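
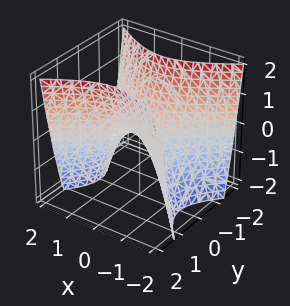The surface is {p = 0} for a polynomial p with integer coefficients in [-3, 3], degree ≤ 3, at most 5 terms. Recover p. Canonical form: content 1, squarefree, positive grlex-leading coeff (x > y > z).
2*x^2 - 3*y^2 + 2*z

(a) deg p = 2. A hyperbolic paraboloid; a quadric.
(b) Symmetries: it's symmetric under x → −x, forcing even powers of x; the y ↦ −y reflection is a symmetry, so y appears only in even powers.
(c) Checking where it meets the axes: one y-axis crossing is at y = 0; one x-axis crossing is at x = 0; it crosses the z-axis at the gridline z = 0.
(d) Putting this together gives p.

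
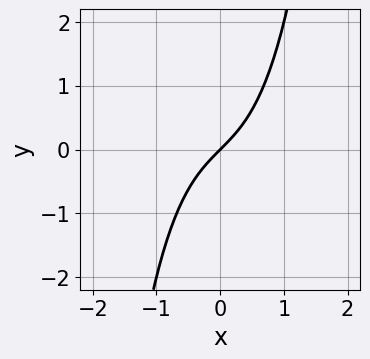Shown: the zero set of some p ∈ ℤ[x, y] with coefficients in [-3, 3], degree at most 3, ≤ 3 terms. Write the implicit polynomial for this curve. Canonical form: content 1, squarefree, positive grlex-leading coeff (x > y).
x^3 + x - y

First, degree: the shape is more complex than any degree-2 curve, so deg p = 3.
Then, reading off the gridlines: one y-axis crossing is at y = 0; it meets the x-axis at x = 0 (among the integer gridlines).
Finally, fitting integer coefficients to these (and the overall shape) gives p.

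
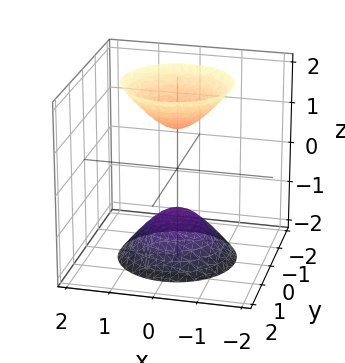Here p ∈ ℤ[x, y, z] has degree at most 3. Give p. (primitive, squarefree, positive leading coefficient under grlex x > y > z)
(a) I count 2 distinct pieces. Treating them together as one polynomial.
(b) Degree: two separate bowl-shaped sheets opening away from each other; a quadric, so deg p = 2.
(c) By symmetry, every cross-section ⟂ z is a circle, so x, y appear only via x² + y²; the z ↦ −z reflection is a symmetry, so z appears only in even powers.
(d) From the axis intercepts and sections: a circular section at z = -2 has radius between 1 and 2; the surface avoids every integer y-axis point in the box; no x-intercept at any integer in the box; among the integer gridlines, it crosses the z-axis at z ∈ {-1, 1}.
(e) Putting this together gives p.

2*x^2 + 2*y^2 - z^2 + 1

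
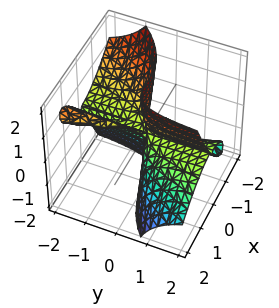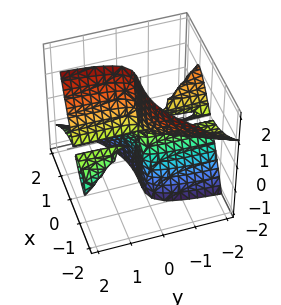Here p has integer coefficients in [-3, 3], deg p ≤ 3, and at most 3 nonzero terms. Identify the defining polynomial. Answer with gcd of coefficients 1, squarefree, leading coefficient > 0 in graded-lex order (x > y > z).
1. I count 2 distinct pieces. Treating them together as one polynomial.
2. The degree is 3 — a generic line meets the surface in up to 3 points.
3. Reading off the gridlines: every point of the y-axis in the box is on the surface; the visible z-axis segment lies entirely on the surface; it crosses the x-axis at the gridline x = 0.
4. Matching integer coefficients to the picture gives p.

2*x^3 + 3*x*y*z - 2*y*z^2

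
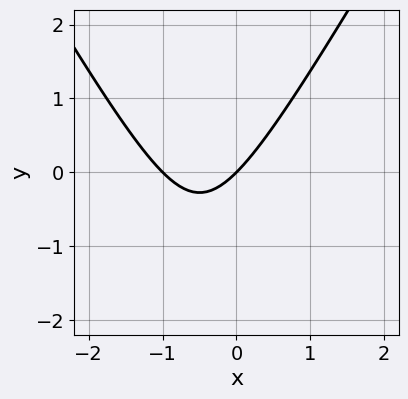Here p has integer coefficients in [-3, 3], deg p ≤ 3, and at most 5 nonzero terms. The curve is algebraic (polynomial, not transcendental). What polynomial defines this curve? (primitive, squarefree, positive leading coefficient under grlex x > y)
3*x^2 - y^2 + 3*x - 3*y

1. The degree is 2 — no degree-1 curve has this shape.
2. Against the integer gridlines: one y-axis crossing is at y = 0; the x-axis gridline crossings are at x ∈ {-1, 0}.
3. Assembling these constraints gives the stated polynomial.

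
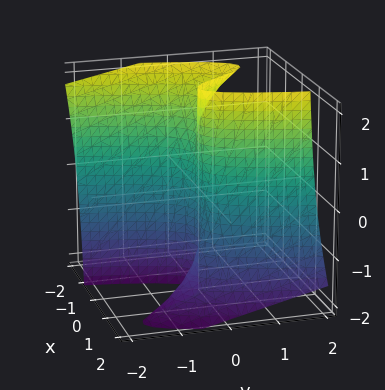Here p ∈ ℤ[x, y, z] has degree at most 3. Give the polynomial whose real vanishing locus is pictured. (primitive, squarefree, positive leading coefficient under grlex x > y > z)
x^3 + x^2*z - y

(a) The degree is 3 — no degree-2 surface has this shape.
(b) Observable constraints: it crosses the y-axis at the gridline y = 0; every point of the z-axis in the box is on the surface.
(c) Putting this together gives p.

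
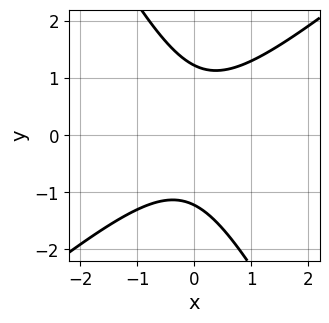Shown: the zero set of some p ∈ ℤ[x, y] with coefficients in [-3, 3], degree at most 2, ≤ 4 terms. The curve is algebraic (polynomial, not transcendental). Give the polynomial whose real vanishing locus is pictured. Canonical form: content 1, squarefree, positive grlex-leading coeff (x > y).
First, degree: no degree-1 curve has this shape, so deg p = 2.
Then, checking where it meets the axes: no x-intercept at any integer in the box.
Finally, matching integer coefficients to the picture gives p.

3*x^2 - 2*x*y - 2*y^2 + 3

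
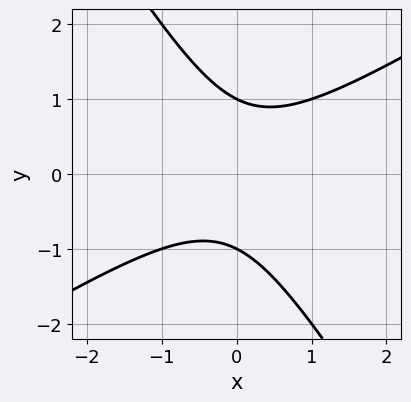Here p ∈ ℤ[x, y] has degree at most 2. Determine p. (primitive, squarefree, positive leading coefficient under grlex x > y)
First, deg p = 2.
Next, reading off the gridlines: it misses every integer gridline on the x-axis; the y-axis gridline crossings are at y ∈ {-1, 1}.
Finally, matching integer coefficients to the picture gives p.

x^2 - x*y - y^2 + 1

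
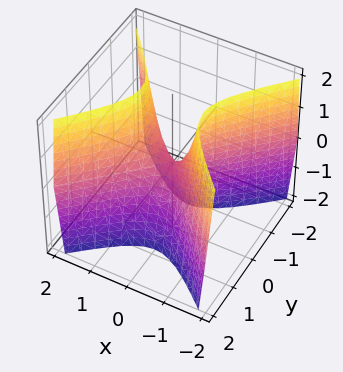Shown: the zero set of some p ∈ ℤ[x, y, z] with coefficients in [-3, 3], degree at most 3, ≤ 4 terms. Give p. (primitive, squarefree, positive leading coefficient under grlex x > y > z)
1. Degree: a saddle surface; a quadric, so deg p = 2.
2. Symmetries: the x ↦ −x reflection is a symmetry, so x appears only in even powers; it's symmetric under y → −y, forcing even powers of y.
3. From the axis intercepts and sections: it crosses the y-axis at the gridline y = 0; it crosses the x-axis at the gridline x = 0; it meets the z-axis at z = 0 (among the integer gridlines).
4. Matching integer coefficients to the picture gives p.

3*x^2 - 3*y^2 - z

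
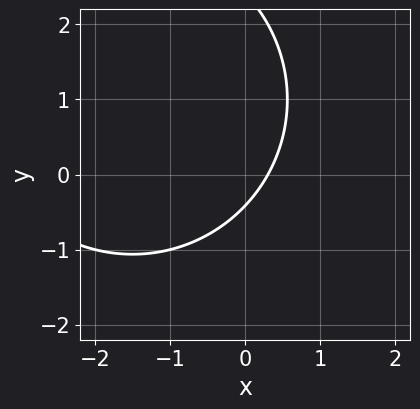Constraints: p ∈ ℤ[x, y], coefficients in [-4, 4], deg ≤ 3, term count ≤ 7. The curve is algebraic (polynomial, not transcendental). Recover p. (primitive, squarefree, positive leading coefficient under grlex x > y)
x^2 + y^2 + 3*x - 2*y - 1

1. deg p = 2.
2. Solving for integer coefficients yields p as stated.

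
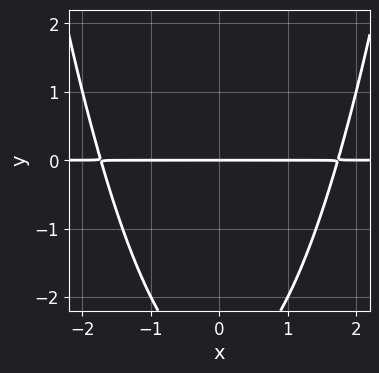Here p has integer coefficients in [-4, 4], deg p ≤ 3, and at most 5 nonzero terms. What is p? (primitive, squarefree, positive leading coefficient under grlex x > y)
x^2*y - y^2 - 3*y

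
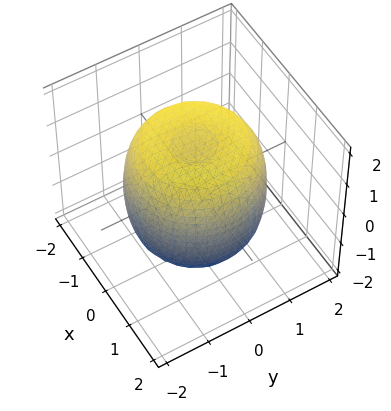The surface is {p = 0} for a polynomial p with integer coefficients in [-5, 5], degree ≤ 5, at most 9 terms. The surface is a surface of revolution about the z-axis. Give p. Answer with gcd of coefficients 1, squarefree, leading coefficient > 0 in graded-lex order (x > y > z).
1. deg p = 4.
2. Symmetries: rotational symmetry about the z-axis ⇒ p depends on x, y only through x² + y².
3. From the visible intercepts: a circular section at z = 0 has radius between 1 and 2.
4. Fitting integer coefficients to these (and the overall shape) gives p.

2*x^4 + 4*x^2*y^2 + 2*y^4 - 3*x^2 - 3*y^2 + 2*z^2 - 3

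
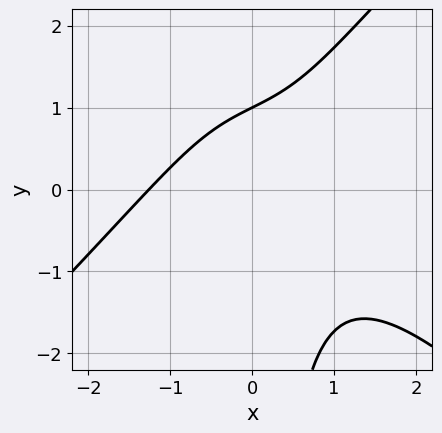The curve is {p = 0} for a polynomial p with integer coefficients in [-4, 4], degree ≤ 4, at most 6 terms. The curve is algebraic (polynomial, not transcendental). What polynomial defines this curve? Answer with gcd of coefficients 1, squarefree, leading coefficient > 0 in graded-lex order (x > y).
deg p = 3.
From the axis intercepts and sections: it meets the y-axis at y = 1 (among the integer gridlines).
Assembling these constraints gives the stated polynomial.

x^3 - x*y^2 + 2*x*y - 2*y + 2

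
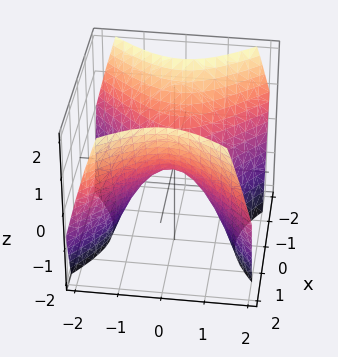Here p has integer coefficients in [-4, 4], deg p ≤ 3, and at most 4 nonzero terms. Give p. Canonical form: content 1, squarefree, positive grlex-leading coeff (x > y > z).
x^2 - y^2 - z

First, deg p = 2. A hyperbolic paraboloid; a quadric.
Then, symmetries: it's symmetric under x → −x, forcing even powers of x; mirror symmetry y ↦ −y ⇒ only even powers of y.
Then, from the axis intercepts and sections: it crosses the z-axis at the gridline z = 0; it meets the y-axis at y = 0 (among the integer gridlines); one x-axis crossing is at x = 0.
Finally, assembling these constraints gives the stated polynomial.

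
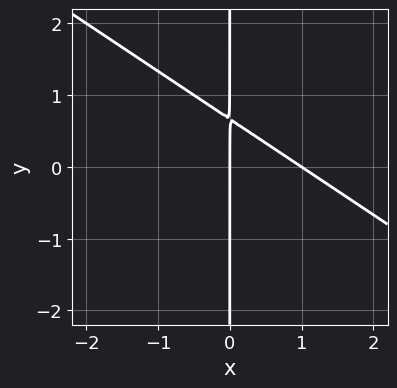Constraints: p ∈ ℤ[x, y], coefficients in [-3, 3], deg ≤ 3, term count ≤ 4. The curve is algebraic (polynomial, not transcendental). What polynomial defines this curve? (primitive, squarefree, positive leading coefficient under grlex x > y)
2*x^2 + 3*x*y - 2*x

First, deg p = 2. No degree-1 curve has this shape.
Then, reading off the gridlines: every point of the y-axis in the box is on the curve; the x-axis gridline crossings are at x ∈ {0, 1}.
Finally, together with the visible shape, these determine p as stated.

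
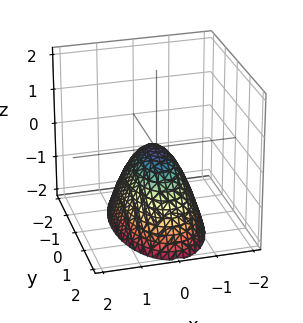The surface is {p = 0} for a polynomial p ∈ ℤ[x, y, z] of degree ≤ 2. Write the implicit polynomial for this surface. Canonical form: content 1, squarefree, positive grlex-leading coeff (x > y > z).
3*x^2 + y^2 + 2*z

(a) The degree is 2 — a paraboloid; a quadric.
(b) Symmetries: mirror symmetry x ↦ −x ⇒ only even powers of x; it's symmetric under y → −y, forcing even powers of y.
(c) Observable constraints: it crosses the y-axis at the gridline y = 0; it meets the z-axis at z = 0 (among the integer gridlines).
(d) Solving for integer coefficients yields p as stated.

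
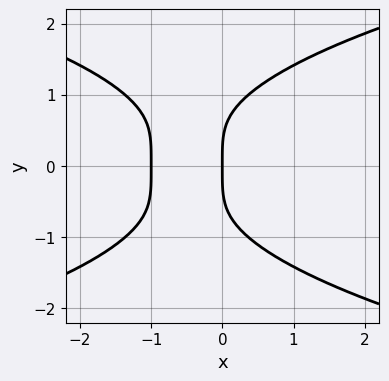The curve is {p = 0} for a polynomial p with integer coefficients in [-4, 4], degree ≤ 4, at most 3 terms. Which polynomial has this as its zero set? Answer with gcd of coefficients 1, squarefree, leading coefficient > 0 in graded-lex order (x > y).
y^4 - 2*x^2 - 2*x

Degree: a generic line meets the curve in up to 4 points, so deg p = 4.
Symmetries: it's symmetric under y → −y, forcing even powers of y.
Observable constraints: it crosses the y-axis at the gridline y = 0; the x-axis gridline crossings are at x ∈ {-1, 0}.
The integer polynomial consistent with all of this is the stated p.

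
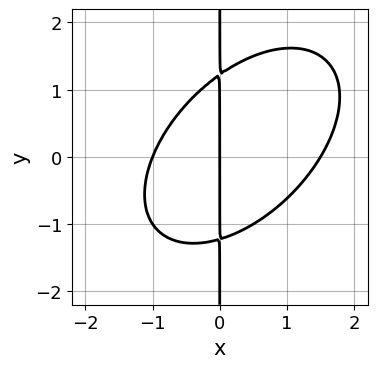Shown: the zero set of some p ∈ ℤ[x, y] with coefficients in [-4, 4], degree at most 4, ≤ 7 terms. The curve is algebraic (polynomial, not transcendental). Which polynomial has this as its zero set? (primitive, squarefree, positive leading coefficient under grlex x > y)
2*x^3 - 2*x^2*y + 2*x*y^2 - x^2 - 3*x

First, degree: a generic line meets the curve in up to 3 points, so deg p = 3.
Next, from the axis intercepts and sections: the visible y-axis segment lies entirely on the curve; the x-axis gridline crossings are at x ∈ {-1, 0}.
Finally, putting this together gives p.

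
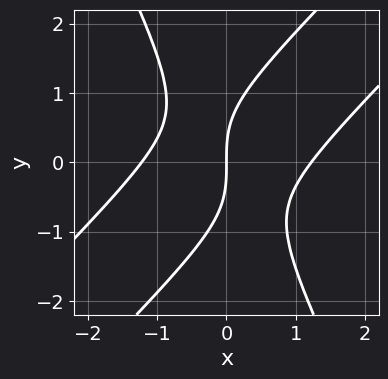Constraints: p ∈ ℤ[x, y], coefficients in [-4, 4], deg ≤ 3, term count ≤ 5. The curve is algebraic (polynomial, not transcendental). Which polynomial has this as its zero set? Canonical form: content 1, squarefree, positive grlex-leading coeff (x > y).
(a) Degree: the shape is more complex than any degree-2 curve, so deg p = 3.
(b) Reading off the gridlines: it meets the y-axis at y = 0 (among the integer gridlines); it crosses the x-axis at the gridline x = 0.
(c) Fitting integer coefficients to these (and the overall shape) gives p.

2*x^3 - 3*x^2*y + y^3 - 3*x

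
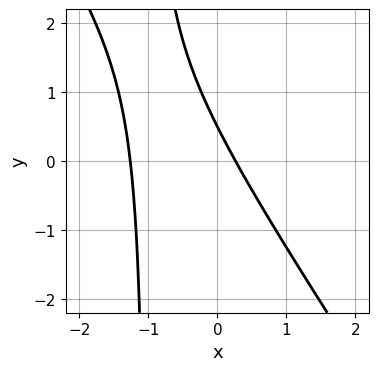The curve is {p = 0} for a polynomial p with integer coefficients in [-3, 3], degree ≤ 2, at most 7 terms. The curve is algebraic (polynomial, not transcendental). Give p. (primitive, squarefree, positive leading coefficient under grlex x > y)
3*x^2 + 2*x*y + 3*x + 2*y - 1

(a) deg p = 2.
(b) Matching integer coefficients to the picture gives p.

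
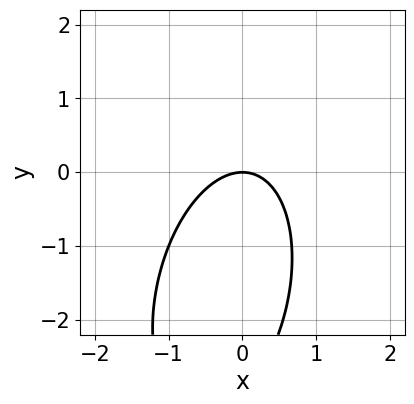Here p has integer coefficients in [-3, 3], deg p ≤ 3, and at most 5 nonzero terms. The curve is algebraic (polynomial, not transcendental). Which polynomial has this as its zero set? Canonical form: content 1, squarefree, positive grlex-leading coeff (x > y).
Degree: the shape is more complex than any degree-1 curve, so deg p = 2.
Reading off the gridlines: it crosses the y-axis at the gridline y = 0; it meets the x-axis at x = 0 (among the integer gridlines).
Fitting integer coefficients to these (and the overall shape) gives p.

3*x^2 - x*y + y^2 + 3*y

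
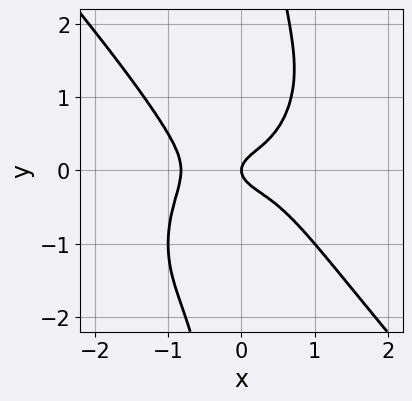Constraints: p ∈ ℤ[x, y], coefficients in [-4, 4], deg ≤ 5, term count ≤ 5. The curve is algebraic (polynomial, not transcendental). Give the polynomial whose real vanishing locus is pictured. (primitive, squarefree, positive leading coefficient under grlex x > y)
3*x^4 + 2*x*y^3 + x^3 - 3*y^2 + x

1. The degree is 4 — a generic line meets the curve in up to 4 points.
2. Checking where it meets the axes: it crosses the x-axis at the gridline x = 0; it meets the y-axis at y = 0 (among the integer gridlines).
3. Assembling these constraints gives the stated polynomial.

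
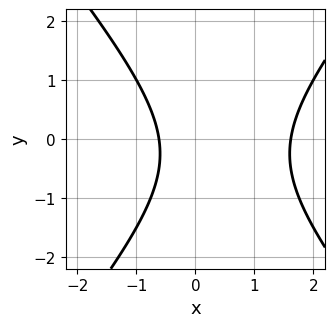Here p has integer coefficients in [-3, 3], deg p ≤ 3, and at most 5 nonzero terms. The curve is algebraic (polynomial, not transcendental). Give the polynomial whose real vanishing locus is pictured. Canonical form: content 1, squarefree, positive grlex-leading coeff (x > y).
First, deg p = 2.
Then, from the visible intercepts: no y-intercept at any integer in the box.
Finally, the integer polynomial consistent with all of this is the stated p.

3*x^2 - 2*y^2 - 3*x - y - 3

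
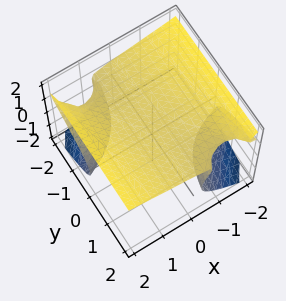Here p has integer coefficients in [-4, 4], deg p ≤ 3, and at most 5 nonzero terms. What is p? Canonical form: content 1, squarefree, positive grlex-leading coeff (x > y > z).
x^2*z - 2*x*y*z - 3*z^3 + 3*x*y + 3

1. deg p = 3. No degree-2 surface has this shape.
2. Checking where it meets the axes: no y-intercept at any integer in the box; one z-axis crossing is at z = 1.
3. Putting this together gives p.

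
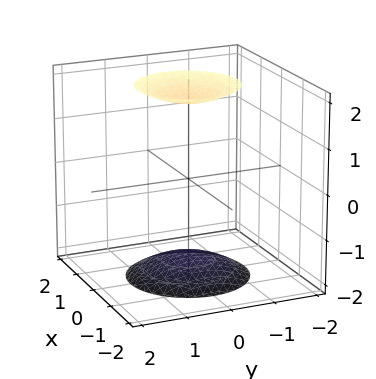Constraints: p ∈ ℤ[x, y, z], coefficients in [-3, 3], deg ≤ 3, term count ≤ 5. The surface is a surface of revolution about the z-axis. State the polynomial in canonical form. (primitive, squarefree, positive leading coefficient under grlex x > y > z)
x^2 + y^2 - z^2 + 3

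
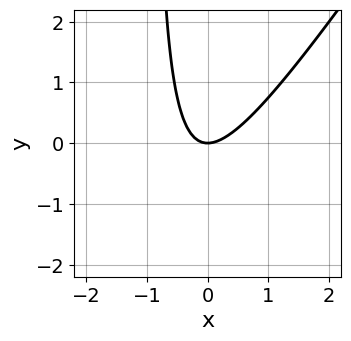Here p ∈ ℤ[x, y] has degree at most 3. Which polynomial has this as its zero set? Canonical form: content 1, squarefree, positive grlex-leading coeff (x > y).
3*x^2 - 2*x*y - 2*y

deg p = 2. A generic line meets the curve in up to 2 points.
From the visible intercepts: one y-axis crossing is at y = 0; it meets the x-axis at x = 0 (among the integer gridlines).
These observations pin down the coefficients.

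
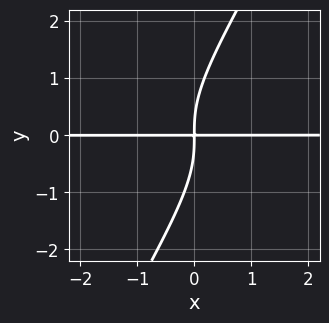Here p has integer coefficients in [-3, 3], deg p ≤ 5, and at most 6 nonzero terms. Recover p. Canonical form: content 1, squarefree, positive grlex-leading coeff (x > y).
2*x^2*y^2 - 3*x*y^3 + y^4 - 3*x*y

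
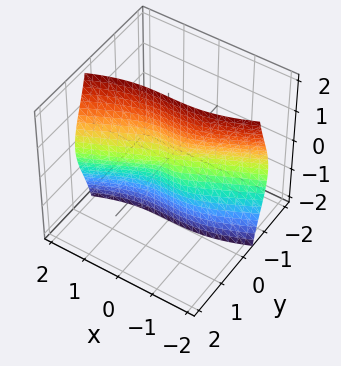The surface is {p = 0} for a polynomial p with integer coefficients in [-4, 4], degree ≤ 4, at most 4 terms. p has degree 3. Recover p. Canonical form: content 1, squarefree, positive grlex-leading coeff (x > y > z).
x^3 - 2*x^2*y - y^3 - 3*y*z^2

(a) deg p = 3.
(b) Observable constraints: every point of the z-axis in the box is on the surface; it crosses the x-axis at the gridline x = 0; it crosses the y-axis at the gridline y = 0.
(c) These observations pin down the coefficients.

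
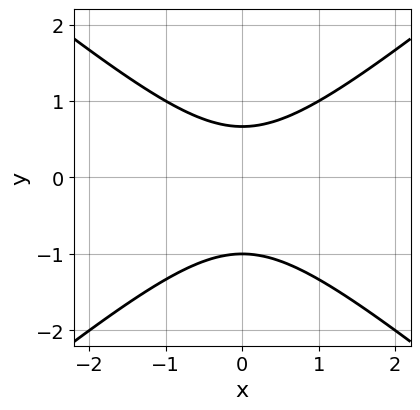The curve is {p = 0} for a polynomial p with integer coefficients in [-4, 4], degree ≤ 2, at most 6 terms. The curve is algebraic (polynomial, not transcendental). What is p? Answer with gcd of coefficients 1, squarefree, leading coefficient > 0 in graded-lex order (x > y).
First, the degree is 2 — the shape is more complex than any degree-1 curve.
Next, symmetries: the x ↦ −x reflection is a symmetry, so x appears only in even powers.
Then, from the visible intercepts: it crosses the y-axis at the gridline y = -1; it misses every integer gridline on the x-axis.
Finally, these observations pin down the coefficients.

2*x^2 - 3*y^2 - y + 2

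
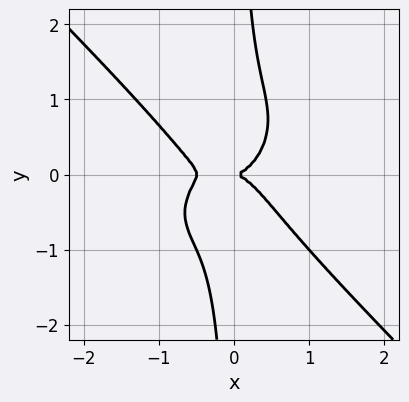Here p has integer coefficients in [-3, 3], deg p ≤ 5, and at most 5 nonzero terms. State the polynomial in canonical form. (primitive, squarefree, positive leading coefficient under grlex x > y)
First, the degree is 4 — a generic line meets the curve in up to 4 points.
Next, from the axis intercepts and sections: it meets the y-axis at y = 0 (among the integer gridlines); it meets the x-axis at x = 0 (among the integer gridlines).
Finally, solving for integer coefficients yields p as stated.

2*x^4 + 2*x*y^3 + x^3 - y^2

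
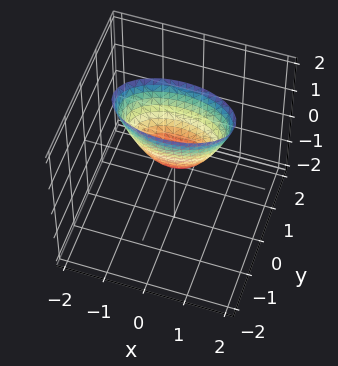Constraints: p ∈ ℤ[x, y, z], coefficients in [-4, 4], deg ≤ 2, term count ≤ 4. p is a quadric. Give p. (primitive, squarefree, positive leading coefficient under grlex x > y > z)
1. Degree: a single bowl opening along one axis; a quadric, so deg p = 2.
2. Symmetries: the y ↦ −y reflection is a symmetry, so y appears only in even powers; mirror symmetry x ↦ −x ⇒ only even powers of x.
3. Observable constraints: one z-axis crossing is at z = 0; it meets the x-axis at x = 0 (among the integer gridlines).
4. Fitting integer coefficients to these (and the overall shape) gives p.

x^2 + 3*y^2 - z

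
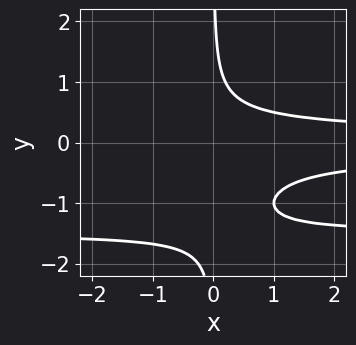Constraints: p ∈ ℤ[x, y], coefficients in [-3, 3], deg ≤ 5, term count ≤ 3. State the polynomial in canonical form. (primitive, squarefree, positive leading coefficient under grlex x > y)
2*x*y^3 + 3*x*y^2 - 1

Degree: the shape is more complex than any degree-3 curve, so deg p = 4.
From the axis intercepts and sections: the curve avoids every integer x-axis point in the box; no y-intercept at any integer in the box.
Together with the visible shape, these determine p as stated.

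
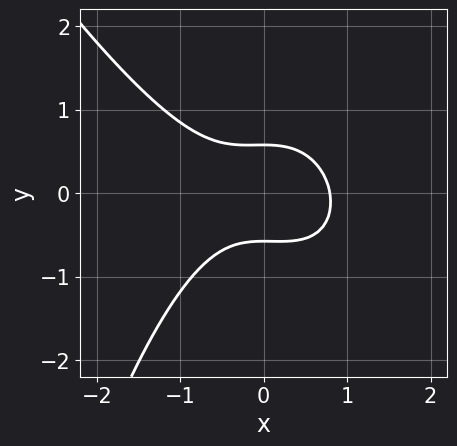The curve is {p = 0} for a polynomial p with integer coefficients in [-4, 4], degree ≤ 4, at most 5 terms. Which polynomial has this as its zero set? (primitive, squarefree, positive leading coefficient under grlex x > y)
2*x^3 + x^2*y + 3*y^2 - 1

First, the degree is 3 — no degree-2 curve has this shape.
Finally, solving for integer coefficients yields p as stated.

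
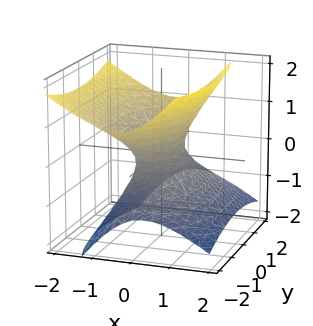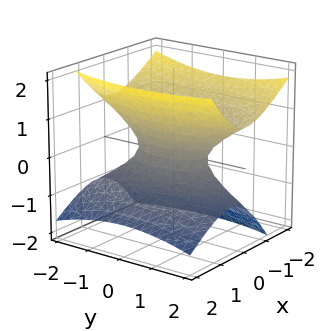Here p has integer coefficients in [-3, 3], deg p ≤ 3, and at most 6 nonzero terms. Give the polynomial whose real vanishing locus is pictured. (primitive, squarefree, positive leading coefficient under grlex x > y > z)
3*x^2 + 2*x*z + y^2 - 3*z^2 - 1

The degree is 2 — the shape is more complex than any degree-1 surface.
Checking where it meets the axes: among the integer gridlines, it crosses the y-axis at y ∈ {-1, 1}; no z-intercept at any integer in the box.
Matching integer coefficients to the picture gives p.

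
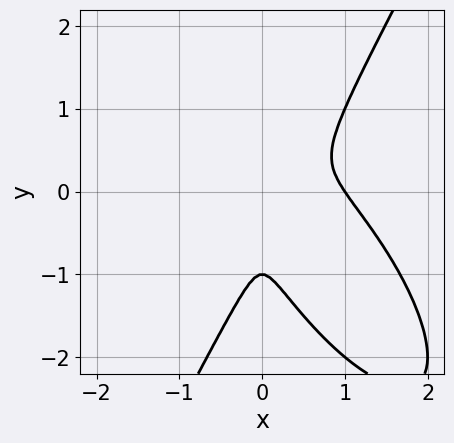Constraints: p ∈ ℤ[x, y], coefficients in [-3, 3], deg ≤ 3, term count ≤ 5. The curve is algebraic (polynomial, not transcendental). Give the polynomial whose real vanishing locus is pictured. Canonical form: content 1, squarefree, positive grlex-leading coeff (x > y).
deg p = 3. No degree-2 curve has this shape.
Observable constraints: it meets the x-axis at x = 1 (among the integer gridlines); it meets the y-axis at y = -1 (among the integer gridlines).
The integer polynomial consistent with all of this is the stated p.

3*x^3 + 2*x^2*y - y^3 - 3*x^2 - y^2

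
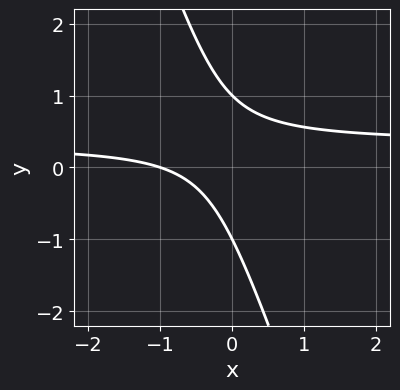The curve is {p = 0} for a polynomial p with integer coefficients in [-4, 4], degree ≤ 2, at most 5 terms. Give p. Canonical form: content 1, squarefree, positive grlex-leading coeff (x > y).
3*x*y + y^2 - x - 1

First, degree: no degree-1 curve has this shape, so deg p = 2.
Next, against the integer gridlines: it crosses the x-axis at the gridline x = -1; among the integer gridlines, it crosses the y-axis at y ∈ {-1, 1}.
Finally, matching integer coefficients to the picture gives p.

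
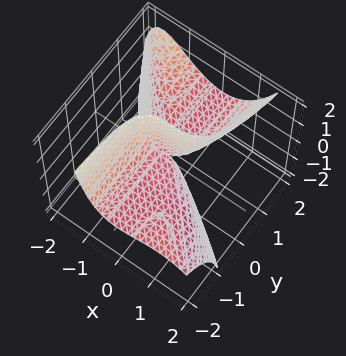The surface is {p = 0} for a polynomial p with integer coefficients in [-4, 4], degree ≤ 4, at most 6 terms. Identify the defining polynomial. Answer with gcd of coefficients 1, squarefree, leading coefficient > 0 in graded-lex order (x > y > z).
2*x^3 + 2*x^2*y - x*y*z - 3*y*z + y

1. deg p = 3.
2. Observable constraints: the visible z-axis segment lies entirely on the surface; it meets the y-axis at y = 0 (among the integer gridlines); one x-axis crossing is at x = 0.
3. Solving for integer coefficients yields p as stated.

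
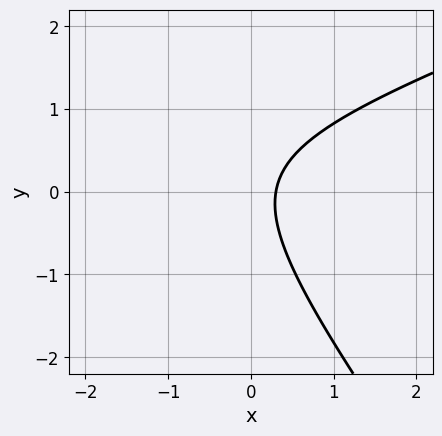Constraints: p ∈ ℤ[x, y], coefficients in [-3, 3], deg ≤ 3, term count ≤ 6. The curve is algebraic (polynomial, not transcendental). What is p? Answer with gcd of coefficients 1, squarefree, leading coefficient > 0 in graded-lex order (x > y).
x^2 - 2*x*y - 2*y^2 + 3*x - 1

Degree: a generic line meets the curve in up to 2 points, so deg p = 2.
Observable constraints: it misses every integer gridline on the y-axis.
Solving for integer coefficients yields p as stated.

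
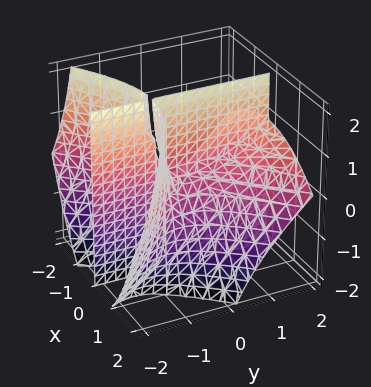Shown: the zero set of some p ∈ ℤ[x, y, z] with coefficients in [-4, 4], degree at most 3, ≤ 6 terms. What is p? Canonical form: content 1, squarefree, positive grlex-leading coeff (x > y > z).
2*x^3 - 2*x*y^2 + 3*x*y*z + 3*x*z

The picture has 2 separate pieces.
Degree: no degree-2 surface has this shape, so deg p = 3.
Reading off the gridlines: the visible y-axis segment lies entirely on the surface; it crosses the x-axis at the gridline x = 0.
Matching integer coefficients to the picture gives p.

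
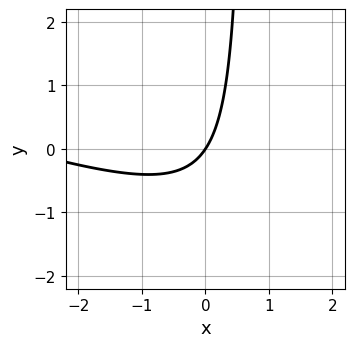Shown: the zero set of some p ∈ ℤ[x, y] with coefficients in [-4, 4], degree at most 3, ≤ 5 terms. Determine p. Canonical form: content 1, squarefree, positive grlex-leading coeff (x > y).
(a) deg p = 2.
(b) From the axis intercepts and sections: one y-axis crossing is at y = 0; it meets the x-axis at x = 0 (among the integer gridlines).
(c) These observations pin down the coefficients.

x^2 + 3*x*y + 3*x - 2*y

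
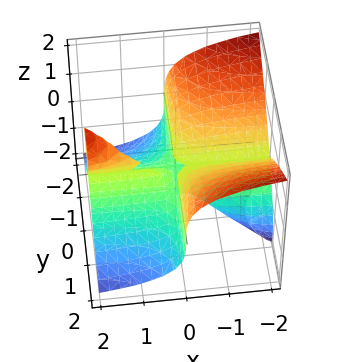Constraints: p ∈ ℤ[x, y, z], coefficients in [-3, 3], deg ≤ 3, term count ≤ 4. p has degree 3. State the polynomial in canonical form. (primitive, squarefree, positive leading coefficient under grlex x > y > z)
I count 2 distinct pieces. They look like related sheets of one shape, so recover p as a whole.
The degree is 3 — a generic line meets the surface in up to 3 points.
From the visible intercepts: every point of the x-axis in the box is on the surface; the visible y-axis segment lies entirely on the surface.
Together with the visible shape, these determine p as stated.

3*x*y^2 - 2*x*z^2 + 2*z^3 + z^2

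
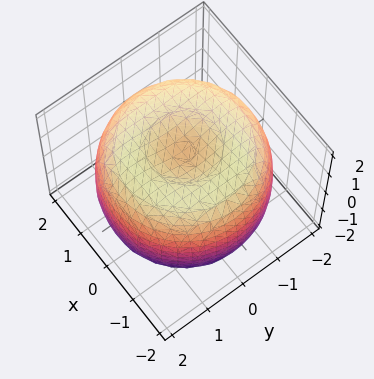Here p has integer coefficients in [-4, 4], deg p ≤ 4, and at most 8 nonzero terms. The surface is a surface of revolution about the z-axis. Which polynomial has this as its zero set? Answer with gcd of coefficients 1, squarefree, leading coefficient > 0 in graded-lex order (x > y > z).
x^4 + 2*x^2*y^2 + y^4 - 3*x^2 - 3*y^2 + 2*z^2 - 3

First, degree: no degree-3 surface has this shape, so deg p = 4.
Next, symmetries: the z-axis is an axis of rotation, so x and y enter only as x² + y².
Next, from the axis intercepts and sections: a circular section at z = -1 has radius between 1 and 2.
Finally, putting this together gives p.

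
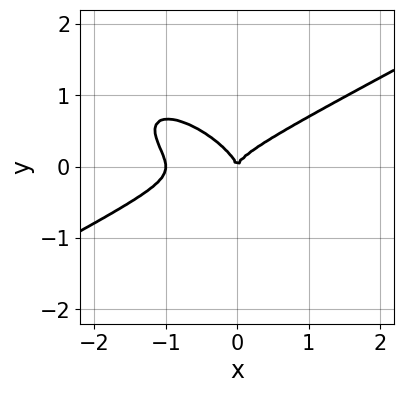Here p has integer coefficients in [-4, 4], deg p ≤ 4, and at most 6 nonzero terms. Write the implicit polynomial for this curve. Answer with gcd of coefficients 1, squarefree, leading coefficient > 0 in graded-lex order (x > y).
x^3 - 2*x*y^2 - 3*y^3 + x^2

(a) deg p = 3.
(b) Reading off the gridlines: among the integer gridlines, it crosses the x-axis at x ∈ {-1, 0}; one y-axis crossing is at y = 0.
(c) Together with the visible shape, these determine p as stated.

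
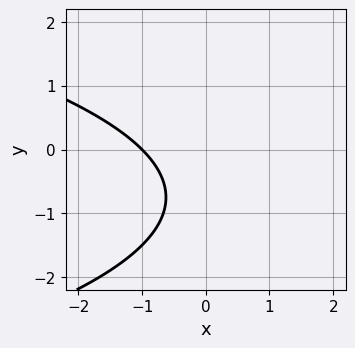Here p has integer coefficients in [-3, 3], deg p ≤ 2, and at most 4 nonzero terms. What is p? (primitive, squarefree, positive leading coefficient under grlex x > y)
2*y^2 + 3*x + 3*y + 3

The degree is 2 — a generic line meets the curve in up to 2 points.
From the visible intercepts: it meets the x-axis at x = -1 (among the integer gridlines); no y-intercept at any integer in the box.
Together with the visible shape, these determine p as stated.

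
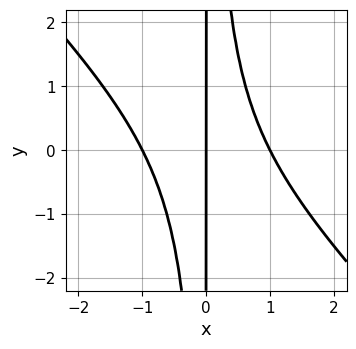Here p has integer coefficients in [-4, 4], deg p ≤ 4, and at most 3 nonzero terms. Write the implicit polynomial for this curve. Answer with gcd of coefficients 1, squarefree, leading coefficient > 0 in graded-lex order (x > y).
Degree: a generic line meets the curve in up to 3 points, so deg p = 3.
Against the integer gridlines: every point of the y-axis in the box is on the curve; among the integer gridlines, it crosses the x-axis at x ∈ {-1, 0, 1}.
Putting this together gives p.

x^3 + x^2*y - x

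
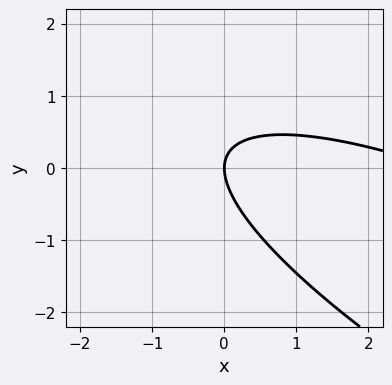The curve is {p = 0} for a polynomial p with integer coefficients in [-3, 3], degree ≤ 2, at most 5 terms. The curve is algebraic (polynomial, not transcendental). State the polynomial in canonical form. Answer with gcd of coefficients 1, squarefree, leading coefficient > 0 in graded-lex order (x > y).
x^2 + 3*x*y + 3*y^2 - 3*x

(a) The degree is 2 — no degree-1 curve has this shape.
(b) Reading off the gridlines: it crosses the x-axis at the gridline x = 0; it crosses the y-axis at the gridline y = 0.
(c) Assembling these constraints gives the stated polynomial.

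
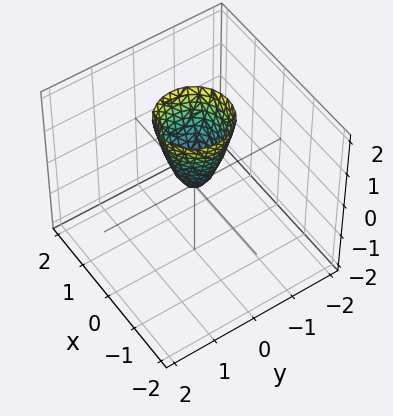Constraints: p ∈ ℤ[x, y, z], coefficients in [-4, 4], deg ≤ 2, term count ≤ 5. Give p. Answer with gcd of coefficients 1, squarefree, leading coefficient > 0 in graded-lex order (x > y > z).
3*x^2 + 3*y^2 - z

First, the degree is 2 — a single bowl opening along one axis; a quadric.
Next, symmetries: rotational symmetry about the z-axis ⇒ p depends on x, y only through x² + y².
Next, against the integer gridlines: a circular section at z = 1 has radius between 0 and 1; it crosses the y-axis at the gridline y = 0; one x-axis crossing is at x = 0; it crosses the z-axis at the gridline z = 0.
Finally, putting this together gives p.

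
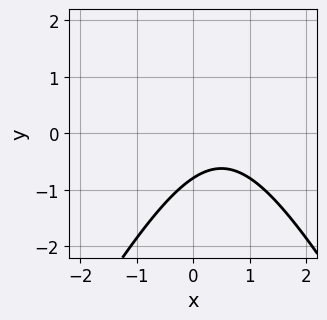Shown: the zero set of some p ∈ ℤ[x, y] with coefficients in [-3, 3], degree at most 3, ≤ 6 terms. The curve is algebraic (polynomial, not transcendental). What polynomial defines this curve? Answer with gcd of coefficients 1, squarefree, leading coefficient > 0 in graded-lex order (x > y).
First, degree: the shape is more complex than any degree-1 curve, so deg p = 2.
Then, checking where it meets the axes: the curve avoids every integer x-axis point in the box.
Finally, matching integer coefficients to the picture gives p.

3*x^2 - y^2 - 3*x + 3*y + 3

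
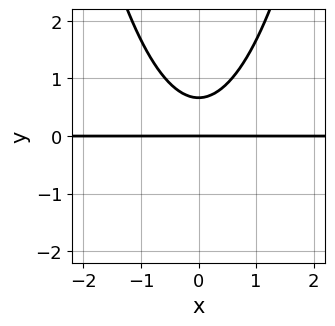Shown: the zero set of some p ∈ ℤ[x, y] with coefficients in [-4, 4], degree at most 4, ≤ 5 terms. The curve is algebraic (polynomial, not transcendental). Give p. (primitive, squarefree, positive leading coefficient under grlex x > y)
First, deg p = 3.
Next, symmetries: mirror symmetry x ↦ −x ⇒ only even powers of x.
Then, against the integer gridlines: it meets the y-axis at y = 0 (among the integer gridlines); every point of the x-axis in the box is on the curve.
Finally, assembling these constraints gives the stated polynomial.

3*x^2*y - 3*y^2 + 2*y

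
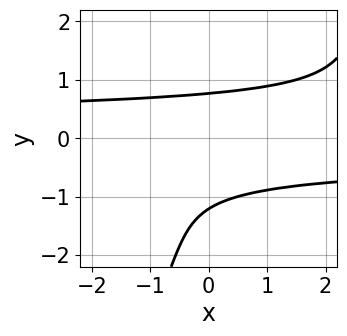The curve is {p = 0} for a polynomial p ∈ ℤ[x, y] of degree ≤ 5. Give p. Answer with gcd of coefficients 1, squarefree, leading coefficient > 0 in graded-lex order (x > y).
2*x*y^3 - y^4 - 2*y^3 - 3*y^2 + 3

The degree is 4 — no degree-3 curve has this shape.
Observable constraints: it misses every integer gridline on the x-axis.
Solving for integer coefficients yields p as stated.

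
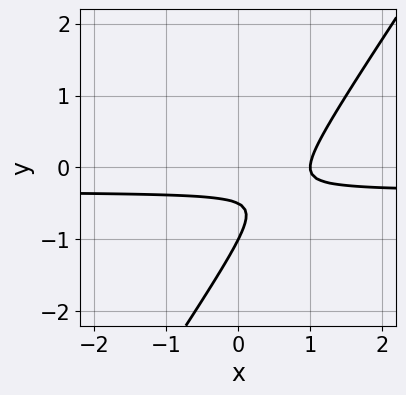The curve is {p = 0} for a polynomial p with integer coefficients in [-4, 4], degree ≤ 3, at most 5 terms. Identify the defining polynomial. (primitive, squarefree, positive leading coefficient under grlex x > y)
1. Degree: a generic line meets the curve in up to 2 points, so deg p = 2.
2. Reading off the gridlines: it crosses the x-axis at the gridline x = 1; it crosses the y-axis at the gridline y = -1.
3. Together with the visible shape, these determine p as stated.

3*x*y - 2*y^2 + x - 3*y - 1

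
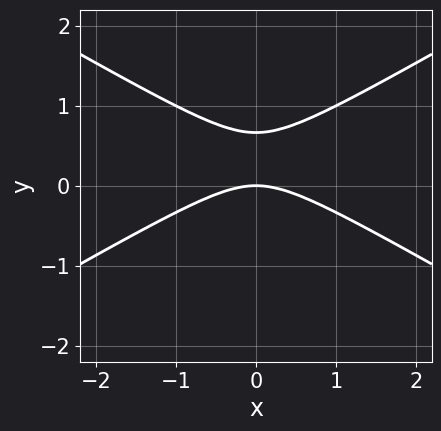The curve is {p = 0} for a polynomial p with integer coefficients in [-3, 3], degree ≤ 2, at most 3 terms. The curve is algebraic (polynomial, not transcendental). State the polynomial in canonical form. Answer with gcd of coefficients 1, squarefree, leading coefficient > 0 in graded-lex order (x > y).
x^2 - 3*y^2 + 2*y

First, deg p = 2.
Next, symmetries: the x ↦ −x reflection is a symmetry, so x appears only in even powers.
Then, reading off the gridlines: one y-axis crossing is at y = 0; it meets the x-axis at x = 0 (among the integer gridlines).
Finally, putting this together gives p.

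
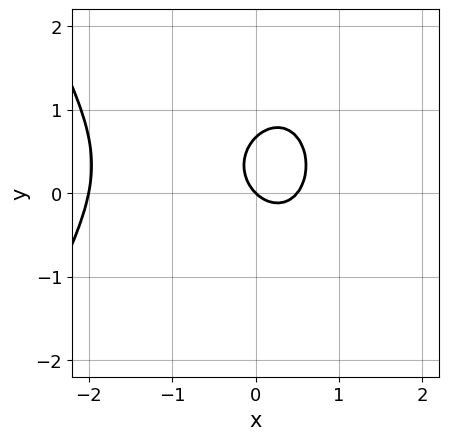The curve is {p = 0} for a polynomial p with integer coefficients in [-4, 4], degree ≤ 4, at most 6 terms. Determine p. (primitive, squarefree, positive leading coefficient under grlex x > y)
2*x^3 + 3*x^2 + 3*y^2 - 2*x - 2*y

1. Degree: no degree-2 curve has this shape, so deg p = 3.
2. Checking where it meets the axes: the x-axis gridline crossings are at x ∈ {-2, 0}; it meets the y-axis at y = 0 (among the integer gridlines).
3. Together with the visible shape, these determine p as stated.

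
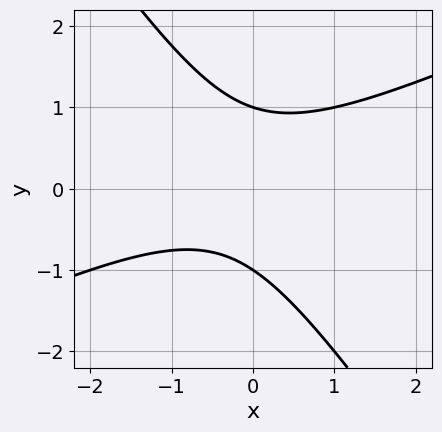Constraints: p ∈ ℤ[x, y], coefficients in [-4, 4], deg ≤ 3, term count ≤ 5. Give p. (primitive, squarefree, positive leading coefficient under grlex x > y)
Degree: no degree-1 curve has this shape, so deg p = 2.
Checking where it meets the axes: it misses every integer gridline on the x-axis; the y-axis gridline crossings are at y ∈ {-1, 1}.
The integer polynomial consistent with all of this is the stated p.

2*x^2 - 3*x*y - 3*y^2 + x + 3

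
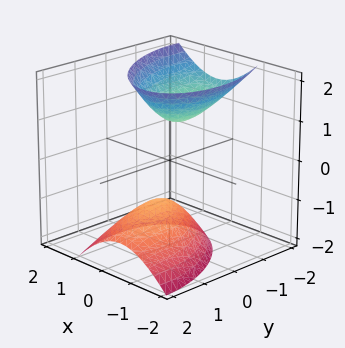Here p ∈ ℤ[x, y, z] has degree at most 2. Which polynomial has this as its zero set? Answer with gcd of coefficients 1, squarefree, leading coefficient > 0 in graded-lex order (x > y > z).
I count 2 distinct pieces.
deg p = 2.
From the visible intercepts: it misses every integer gridline on the y-axis; it misses every integer gridline on the x-axis; the z-axis gridline crossings are at z ∈ {-1, 1}.
Assembling these constraints gives the stated polynomial.

2*x^2 + x*y + y^2 + y*z - z^2 + 1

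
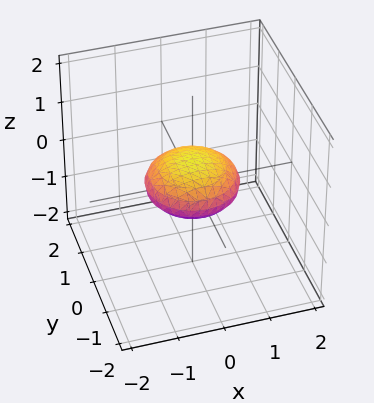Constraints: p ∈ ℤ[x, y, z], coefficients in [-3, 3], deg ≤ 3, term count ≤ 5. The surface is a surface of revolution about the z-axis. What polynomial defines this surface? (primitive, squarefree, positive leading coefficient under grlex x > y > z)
1. deg p = 2. A generic line meets the surface in up to 2 points.
2. Symmetries: the z-axis is an axis of rotation, so x and y enter only as x² + y².
3. Reading off the gridlines: the x-axis gridline crossings are at x ∈ {-1, 1}; among the integer gridlines, it crosses the y-axis at y ∈ {-1, 1}.
4. The integer polynomial consistent with all of this is the stated p.

x^2 + y^2 + 3*z^2 - 1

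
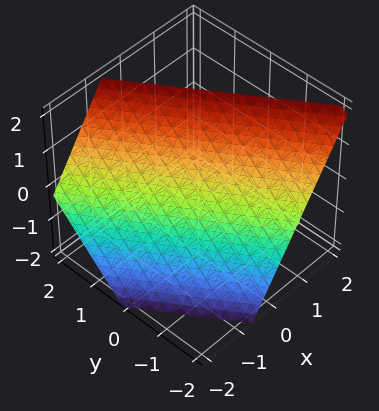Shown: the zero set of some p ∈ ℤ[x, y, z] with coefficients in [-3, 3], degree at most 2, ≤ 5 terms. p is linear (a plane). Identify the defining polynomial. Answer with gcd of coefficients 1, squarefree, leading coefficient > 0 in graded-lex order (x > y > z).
(a) deg p = 1. Every cross-section is a straight line — this is a plane.
(b) From the axis intercepts and sections: it crosses the y-axis at the gridline y = -1; it meets the z-axis at z = 1 (among the integer gridlines).
(c) The integer polynomial consistent with all of this is the stated p.

3*x + 2*y - 2*z + 2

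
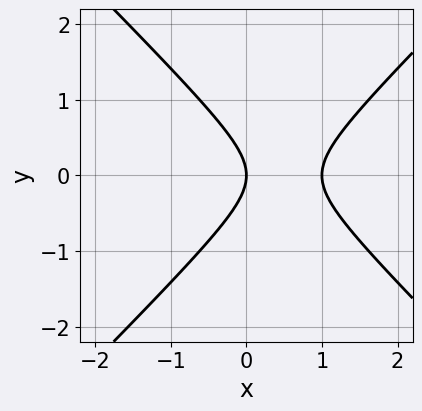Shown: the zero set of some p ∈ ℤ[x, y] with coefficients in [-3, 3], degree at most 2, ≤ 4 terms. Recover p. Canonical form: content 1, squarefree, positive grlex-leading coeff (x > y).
(a) The degree is 2 — a generic line meets the curve in up to 2 points.
(b) Symmetries: mirror symmetry y ↦ −y ⇒ only even powers of y.
(c) From the axis intercepts and sections: it crosses the y-axis at the gridline y = 0; among the integer gridlines, it crosses the x-axis at x ∈ {0, 1}.
(d) Solving for integer coefficients yields p as stated.

x^2 - y^2 - x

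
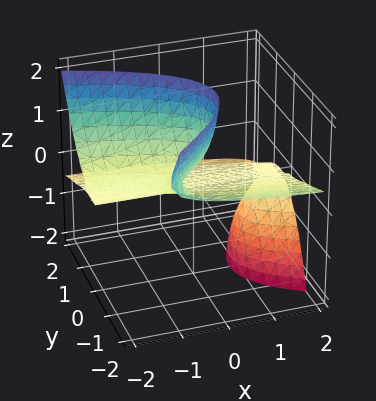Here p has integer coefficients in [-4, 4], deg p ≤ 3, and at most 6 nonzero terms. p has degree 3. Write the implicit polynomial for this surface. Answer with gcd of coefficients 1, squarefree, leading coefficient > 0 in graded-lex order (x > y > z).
3*x*z^2 + y^3 + 3*y^2*z - 2*z^2 + z

First, deg p = 3. No degree-2 surface has this shape.
Then, observable constraints: the visible x-axis segment lies entirely on the surface; it meets the y-axis at y = 0 (among the integer gridlines); it meets the z-axis at z = 0 (among the integer gridlines).
Finally, together with the visible shape, these determine p as stated.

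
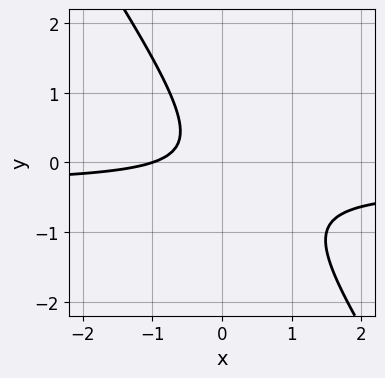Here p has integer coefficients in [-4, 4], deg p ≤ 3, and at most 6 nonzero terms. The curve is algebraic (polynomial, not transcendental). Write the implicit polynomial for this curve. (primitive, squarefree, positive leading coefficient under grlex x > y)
deg p = 2. No degree-1 curve has this shape.
Reading off the gridlines: it misses every integer gridline on the y-axis; one x-axis crossing is at x = -1.
Solving for integer coefficients yields p as stated.

3*x*y + 2*y^2 + x + 1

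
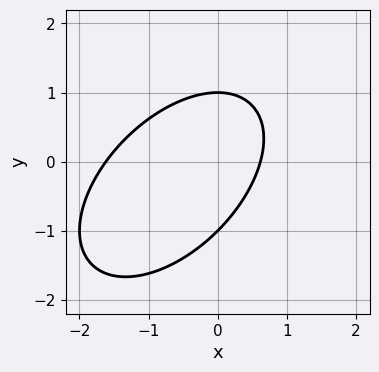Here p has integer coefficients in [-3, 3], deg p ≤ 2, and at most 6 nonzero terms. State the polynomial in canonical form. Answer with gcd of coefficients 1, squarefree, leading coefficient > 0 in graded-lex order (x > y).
(a) deg p = 2. No degree-1 curve has this shape.
(b) Observable constraints: the y-axis gridline crossings are at y ∈ {-1, 1}.
(c) Assembling these constraints gives the stated polynomial.

x^2 - x*y + y^2 + x - 1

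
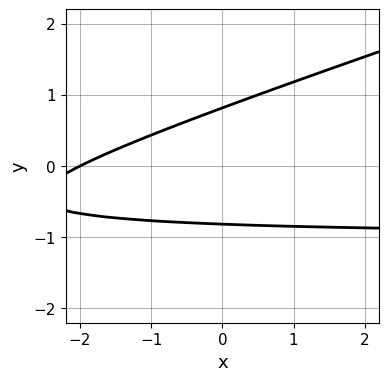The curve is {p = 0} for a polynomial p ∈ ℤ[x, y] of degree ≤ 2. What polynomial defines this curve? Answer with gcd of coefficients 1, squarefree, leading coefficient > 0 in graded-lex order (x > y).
deg p = 2. The shape is more complex than any degree-1 curve.
From the axis intercepts and sections: one x-axis crossing is at x = -2.
Fitting integer coefficients to these (and the overall shape) gives p.

x*y - 3*y^2 + x + 2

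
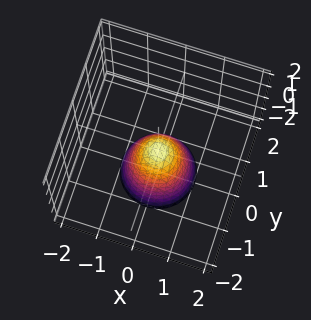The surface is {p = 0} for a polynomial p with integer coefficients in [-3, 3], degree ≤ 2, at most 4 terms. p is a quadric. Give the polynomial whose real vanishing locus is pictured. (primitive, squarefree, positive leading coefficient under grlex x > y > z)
deg p = 2. A single bowl opening along one axis; a quadric.
By symmetry, every cross-section ⟂ z is a circle, so x, y appear only via x² + y².
Checking where it meets the axes: it meets the z-axis at z = 0 (among the integer gridlines); it meets the y-axis at y = 0 (among the integer gridlines); a circular section at z = -1 has radius between 0 and 1; it meets the x-axis at x = 0 (among the integer gridlines).
The integer polynomial consistent with all of this is the stated p.

2*x^2 + 2*y^2 + z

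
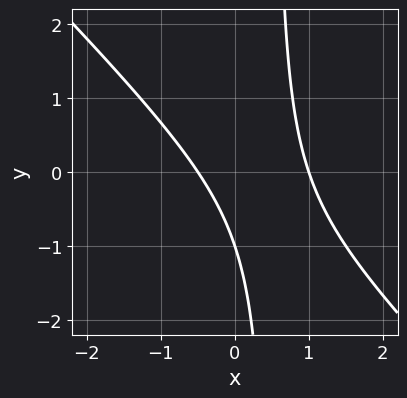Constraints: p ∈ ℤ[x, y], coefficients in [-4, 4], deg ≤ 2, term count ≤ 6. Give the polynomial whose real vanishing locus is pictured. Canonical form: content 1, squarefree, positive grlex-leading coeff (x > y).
2*x^2 + 2*x*y - x - y - 1

1. deg p = 2. The shape is more complex than any degree-1 curve.
2. Against the integer gridlines: it meets the y-axis at y = -1 (among the integer gridlines); it meets the x-axis at x = 1 (among the integer gridlines).
3. Matching integer coefficients to the picture gives p.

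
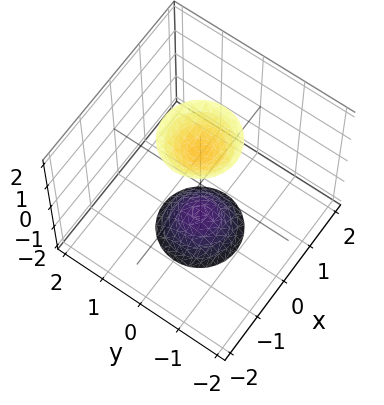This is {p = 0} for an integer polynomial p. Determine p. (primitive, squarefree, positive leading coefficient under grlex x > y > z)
3*x^2 + 3*y^2 - z^2 + 2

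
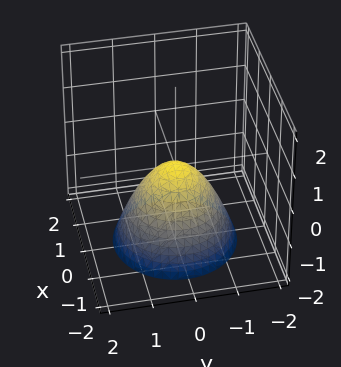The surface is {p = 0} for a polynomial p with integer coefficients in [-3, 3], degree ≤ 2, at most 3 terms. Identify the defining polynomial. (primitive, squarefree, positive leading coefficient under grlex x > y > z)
x^2 + y^2 + z

(a) deg p = 2. A paraboloid; a quadric.
(b) Symmetry: the z-axis is an axis of rotation, so x and y enter only as x² + y².
(c) From the visible intercepts: it meets the x-axis at x = 0 (among the integer gridlines); a circular section at z = -1 has radius exactly 1.
(d) Together with the visible shape, these determine p as stated.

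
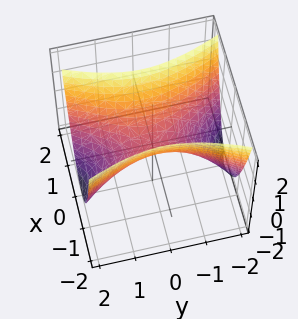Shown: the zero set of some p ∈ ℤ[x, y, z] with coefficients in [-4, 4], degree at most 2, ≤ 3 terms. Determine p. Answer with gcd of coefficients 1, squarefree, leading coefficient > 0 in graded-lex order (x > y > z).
1. Degree: a saddle surface; a quadric, so deg p = 2.
2. Symmetries: the x ↦ −x reflection is a symmetry, so x appears only in even powers; it's symmetric under y → −y, forcing even powers of y.
3. Checking where it meets the axes: it meets the z-axis at z = 0 (among the integer gridlines); it crosses the x-axis at the gridline x = 0.
4. These observations pin down the coefficients.

3*x^2 - y^2 - 2*z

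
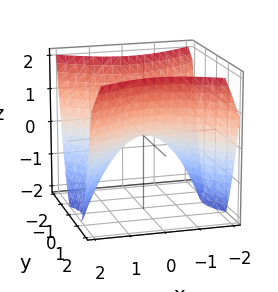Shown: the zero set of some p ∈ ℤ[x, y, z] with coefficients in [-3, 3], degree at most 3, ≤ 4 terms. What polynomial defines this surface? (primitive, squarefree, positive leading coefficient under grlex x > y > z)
2*x^2 - 3*y^2 + 3*z

(a) The degree is 2 — a saddle surface; a quadric.
(b) Symmetries: mirror symmetry x ↦ −x ⇒ only even powers of x; the y ↦ −y reflection is a symmetry, so y appears only in even powers.
(c) Observable constraints: it meets the z-axis at z = 0 (among the integer gridlines); it crosses the y-axis at the gridline y = 0.
(d) Together with the visible shape, these determine p as stated.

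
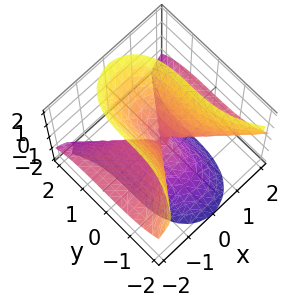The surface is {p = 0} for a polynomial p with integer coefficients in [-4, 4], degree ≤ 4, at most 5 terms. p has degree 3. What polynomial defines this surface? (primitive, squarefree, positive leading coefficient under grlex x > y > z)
3*x^2*z + y^3 - z^3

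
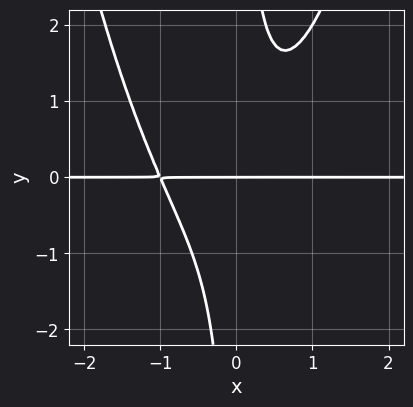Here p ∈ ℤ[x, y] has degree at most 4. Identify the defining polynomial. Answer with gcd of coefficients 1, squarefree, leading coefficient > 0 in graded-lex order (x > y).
1. Degree: the shape is more complex than any degree-3 curve, so deg p = 4.
2. Observable constraints: the visible x-axis segment lies entirely on the curve; one y-axis crossing is at y = 0.
3. Fitting integer coefficients to these (and the overall shape) gives p.

3*x^3*y + x^2*y - 3*x*y^2 + 2*y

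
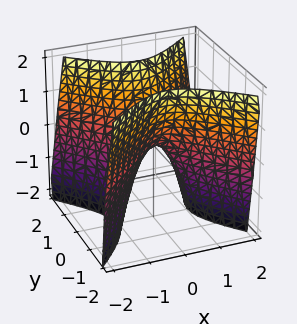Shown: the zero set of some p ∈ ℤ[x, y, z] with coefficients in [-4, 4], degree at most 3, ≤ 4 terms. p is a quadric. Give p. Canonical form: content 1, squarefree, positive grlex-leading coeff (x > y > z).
2*x^2 - 2*y^2 + z

(a) The degree is 2 — a saddle surface; a quadric.
(b) Symmetries: the x ↦ −x reflection is a symmetry, so x appears only in even powers; the y ↦ −y reflection is a symmetry, so y appears only in even powers.
(c) From the visible intercepts: one x-axis crossing is at x = 0; one z-axis crossing is at z = 0.
(d) Fitting integer coefficients to these (and the overall shape) gives p.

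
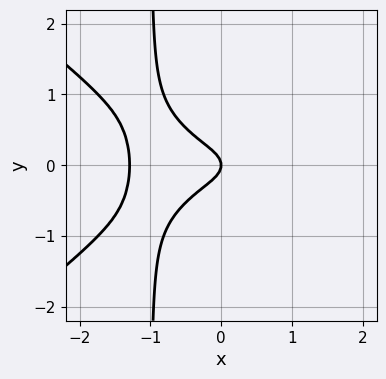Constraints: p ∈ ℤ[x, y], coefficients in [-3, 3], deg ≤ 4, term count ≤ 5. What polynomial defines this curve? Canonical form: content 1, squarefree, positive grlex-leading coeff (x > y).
2*x^4 - 3*x^2*y^2 + 2*x^3 + 3*y^2 + x

First, deg p = 4. A generic line meets the curve in up to 4 points.
Next, symmetries: the y ↦ −y reflection is a symmetry, so y appears only in even powers.
Next, against the integer gridlines: it crosses the y-axis at the gridline y = 0; it crosses the x-axis at the gridline x = 0.
Finally, matching integer coefficients to the picture gives p.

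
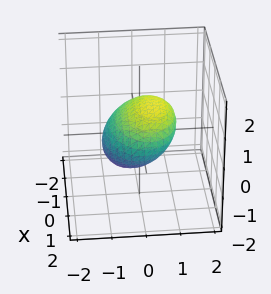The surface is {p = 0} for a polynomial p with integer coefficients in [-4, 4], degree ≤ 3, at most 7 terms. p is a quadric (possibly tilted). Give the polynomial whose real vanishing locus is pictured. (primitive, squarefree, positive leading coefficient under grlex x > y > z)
x^2 + 2*y^2 - 2*y*z + 3*z^2 - 2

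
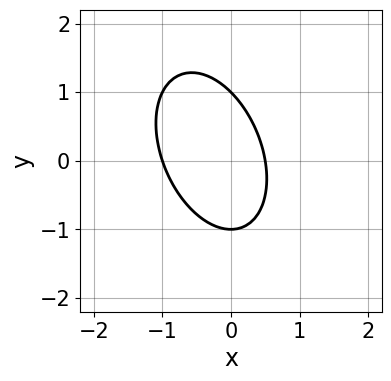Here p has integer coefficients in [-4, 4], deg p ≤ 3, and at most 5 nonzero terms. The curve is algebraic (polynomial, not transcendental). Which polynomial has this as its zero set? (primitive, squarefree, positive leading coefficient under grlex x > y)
1. The degree is 2 — no degree-1 curve has this shape.
2. Reading off the gridlines: among the integer gridlines, it crosses the y-axis at y ∈ {-1, 1}; it crosses the x-axis at the gridline x = -1.
3. The integer polynomial consistent with all of this is the stated p.

2*x^2 + x*y + y^2 + x - 1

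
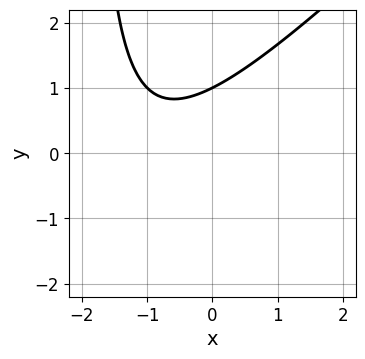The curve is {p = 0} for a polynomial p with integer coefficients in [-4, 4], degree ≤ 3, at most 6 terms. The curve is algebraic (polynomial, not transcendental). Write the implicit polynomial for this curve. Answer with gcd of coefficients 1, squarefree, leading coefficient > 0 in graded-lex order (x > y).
1. deg p = 2. No degree-1 curve has this shape.
2. Reading off the gridlines: one y-axis crossing is at y = 1; the curve avoids every integer x-axis point in the box.
3. Together with the visible shape, these determine p as stated.

x^2 - x*y + 2*x - 2*y + 2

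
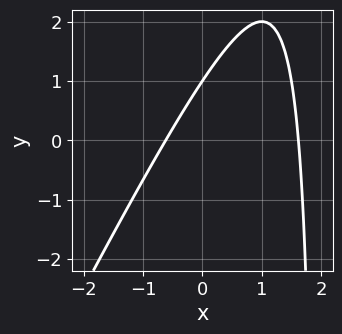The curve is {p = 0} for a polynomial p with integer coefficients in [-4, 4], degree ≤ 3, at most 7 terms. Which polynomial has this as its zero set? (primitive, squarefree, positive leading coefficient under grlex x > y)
2*x^2 - x*y - 2*x + 2*y - 2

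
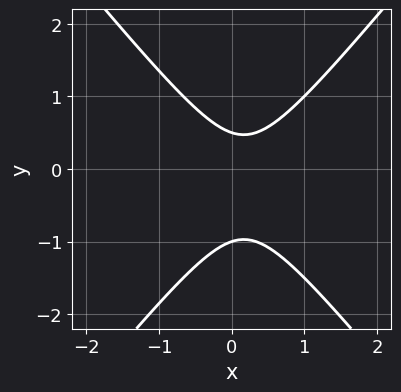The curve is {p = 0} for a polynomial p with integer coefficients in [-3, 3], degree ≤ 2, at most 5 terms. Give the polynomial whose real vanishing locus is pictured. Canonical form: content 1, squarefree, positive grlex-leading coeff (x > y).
3*x^2 - 2*y^2 - x - y + 1

(a) deg p = 2. No degree-1 curve has this shape.
(b) From the visible intercepts: one y-axis crossing is at y = -1; no x-intercept at any integer in the box.
(c) Fitting integer coefficients to these (and the overall shape) gives p.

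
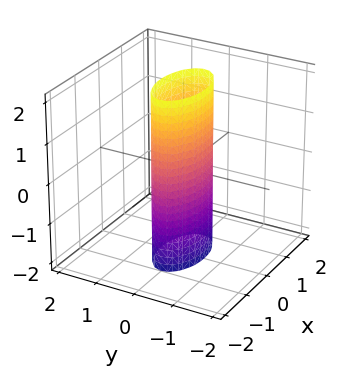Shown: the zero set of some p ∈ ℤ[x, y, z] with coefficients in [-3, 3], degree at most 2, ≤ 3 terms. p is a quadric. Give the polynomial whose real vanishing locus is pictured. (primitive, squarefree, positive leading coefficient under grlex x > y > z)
x^2 + 3*y^2 - 1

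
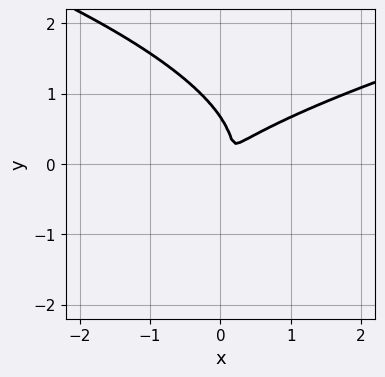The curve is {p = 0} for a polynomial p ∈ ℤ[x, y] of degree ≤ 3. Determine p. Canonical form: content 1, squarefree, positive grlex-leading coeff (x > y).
3*y^3 - 2*x^2 + 3*x*y - 2*y^2

(a) The degree is 3 — a generic line meets the curve in up to 3 points.
(b) The integer polynomial consistent with all of this is the stated p.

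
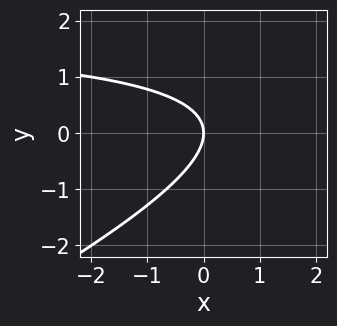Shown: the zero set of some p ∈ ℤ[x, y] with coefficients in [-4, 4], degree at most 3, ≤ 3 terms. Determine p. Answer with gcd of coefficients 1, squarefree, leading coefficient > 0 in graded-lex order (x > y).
(a) The degree is 2 — no degree-1 curve has this shape.
(b) From the visible intercepts: it meets the x-axis at x = 0 (among the integer gridlines); it crosses the y-axis at the gridline y = 0.
(c) Together with the visible shape, these determine p as stated.

x*y - 2*y^2 - 2*x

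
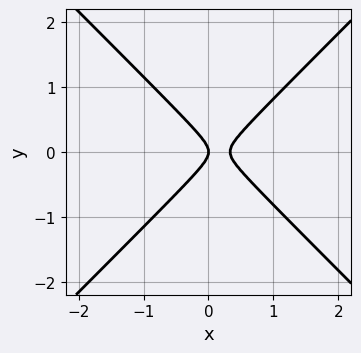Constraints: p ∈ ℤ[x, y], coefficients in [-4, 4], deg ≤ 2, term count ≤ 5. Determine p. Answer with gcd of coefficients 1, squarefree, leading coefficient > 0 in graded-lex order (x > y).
First, degree: the shape is more complex than any degree-1 curve, so deg p = 2.
Next, symmetries: it's symmetric under y → −y, forcing even powers of y.
Next, observable constraints: it meets the x-axis at x = 0 (among the integer gridlines); it meets the y-axis at y = 0 (among the integer gridlines).
Finally, the integer polynomial consistent with all of this is the stated p.

3*x^2 - 3*y^2 - x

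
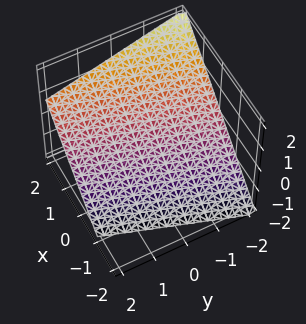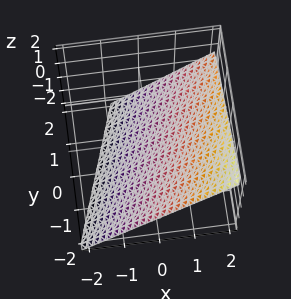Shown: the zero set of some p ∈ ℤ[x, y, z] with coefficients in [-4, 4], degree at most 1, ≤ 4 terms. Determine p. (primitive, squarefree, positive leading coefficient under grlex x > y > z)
3*x - y - 3*z - 2

First, deg p = 1. The surface is flat (a plane).
Then, reading off the gridlines: it meets the y-axis at y = -2 (among the integer gridlines).
Finally, matching integer coefficients to the picture gives p.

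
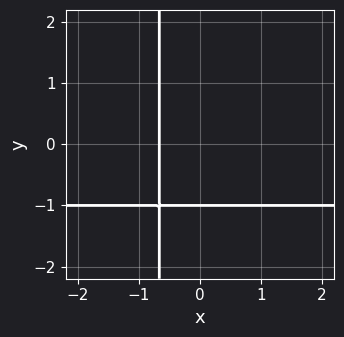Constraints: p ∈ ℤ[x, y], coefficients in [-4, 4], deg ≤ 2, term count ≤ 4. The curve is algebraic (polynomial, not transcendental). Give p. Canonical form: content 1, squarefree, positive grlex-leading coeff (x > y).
1. The degree is 2 — the shape is more complex than any degree-1 curve.
2. Observable constraints: it crosses the y-axis at the gridline y = -1.
3. Putting this together gives p.

3*x*y + 3*x + 2*y + 2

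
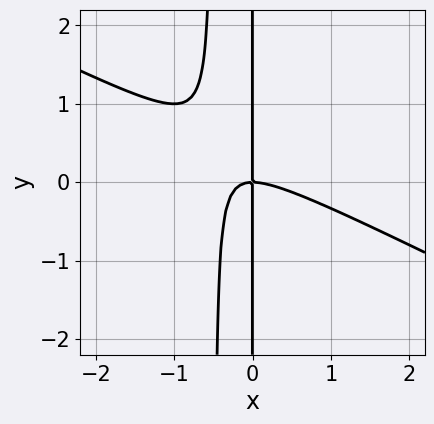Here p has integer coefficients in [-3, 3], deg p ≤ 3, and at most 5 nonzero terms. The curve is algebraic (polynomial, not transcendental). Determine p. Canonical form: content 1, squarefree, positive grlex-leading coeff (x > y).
1. deg p = 3.
2. Reading off the gridlines: every point of the y-axis in the box is on the curve; one x-axis crossing is at x = 0.
3. Putting this together gives p.

x^3 + 2*x^2*y + x*y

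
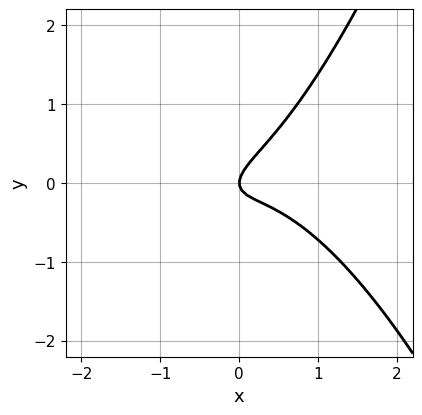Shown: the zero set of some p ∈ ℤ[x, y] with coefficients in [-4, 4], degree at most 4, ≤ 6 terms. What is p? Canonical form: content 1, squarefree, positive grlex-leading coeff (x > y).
Degree: no degree-2 curve has this shape, so deg p = 3.
From the visible intercepts: it meets the y-axis at y = 0 (among the integer gridlines); it crosses the x-axis at the gridline x = 0.
Solving for integer coefficients yields p as stated.

2*x^3 + 2*x*y - 3*y^2 + x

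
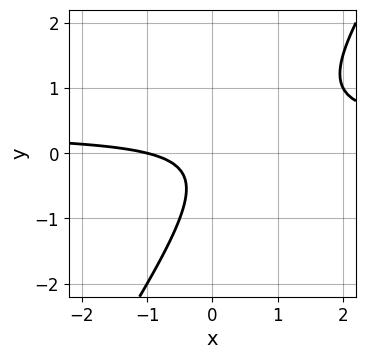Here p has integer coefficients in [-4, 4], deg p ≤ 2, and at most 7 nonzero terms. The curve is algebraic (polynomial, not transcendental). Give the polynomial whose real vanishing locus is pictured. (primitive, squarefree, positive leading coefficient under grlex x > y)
The degree is 2 — the shape is more complex than any degree-1 curve.
From the axis intercepts and sections: one x-axis crossing is at x = -1; no y-intercept at any integer in the box.
These observations pin down the coefficients.

3*x*y - 2*y^2 - x - y - 1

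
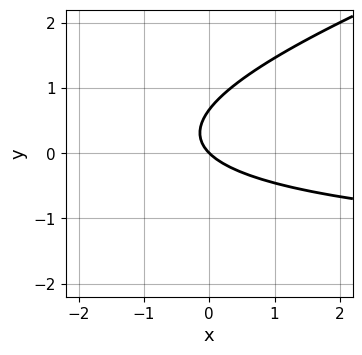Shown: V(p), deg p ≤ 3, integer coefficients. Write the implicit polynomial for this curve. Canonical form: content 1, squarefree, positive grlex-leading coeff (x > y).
x*y - 3*y^2 + 2*x + 2*y

1. Degree: the shape is more complex than any degree-1 curve, so deg p = 2.
2. From the visible intercepts: one y-axis crossing is at y = 0; one x-axis crossing is at x = 0.
3. These observations pin down the coefficients.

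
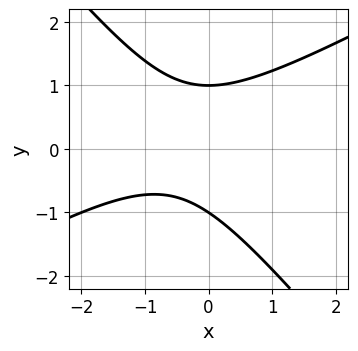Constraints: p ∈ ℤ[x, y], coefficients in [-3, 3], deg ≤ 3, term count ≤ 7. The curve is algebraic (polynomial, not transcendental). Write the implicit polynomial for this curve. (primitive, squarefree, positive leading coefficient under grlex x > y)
(a) deg p = 2. A generic line meets the curve in up to 2 points.
(b) Reading off the gridlines: the curve avoids every integer x-axis point in the box; the y-axis gridline crossings are at y ∈ {-1, 1}.
(c) These observations pin down the coefficients.

2*x^2 - 2*x*y - 3*y^2 + 2*x + 3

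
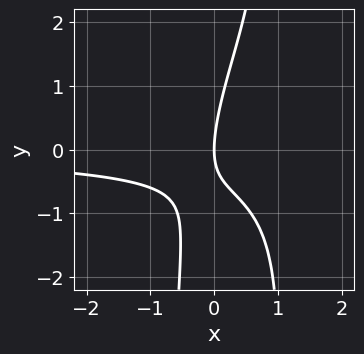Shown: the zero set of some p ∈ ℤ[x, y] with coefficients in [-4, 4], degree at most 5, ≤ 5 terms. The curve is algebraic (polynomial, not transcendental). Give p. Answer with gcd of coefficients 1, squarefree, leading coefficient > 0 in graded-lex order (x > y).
x^2*y^2 - 2*x^2*y + 3*x*y - y^2 + 3*x

1. Degree: no degree-3 curve has this shape, so deg p = 4.
2. Reading off the gridlines: it meets the x-axis at x = 0 (among the integer gridlines); one y-axis crossing is at y = 0.
3. These observations pin down the coefficients.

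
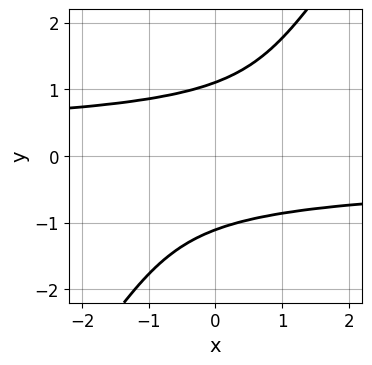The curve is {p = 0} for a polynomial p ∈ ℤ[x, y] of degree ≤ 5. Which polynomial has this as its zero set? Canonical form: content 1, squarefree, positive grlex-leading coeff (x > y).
3*x*y^3 - 2*y^4 + 3

First, deg p = 4. A generic line meets the curve in up to 4 points.
Then, checking where it meets the axes: the curve avoids every integer x-axis point in the box.
Finally, solving for integer coefficients yields p as stated.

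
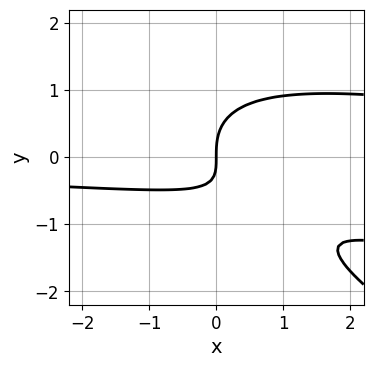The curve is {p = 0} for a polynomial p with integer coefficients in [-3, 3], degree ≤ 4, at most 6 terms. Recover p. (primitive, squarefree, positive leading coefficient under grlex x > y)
(a) The degree is 3 — a generic line meets the curve in up to 3 points.
(b) From the axis intercepts and sections: one x-axis crossing is at x = 0; it meets the y-axis at y = 0 (among the integer gridlines).
(c) Solving for integer coefficients yields p as stated.

x^2*y + 3*x*y^2 + 3*y^3 - 3*x*y - 3*x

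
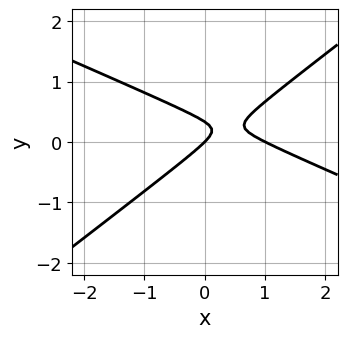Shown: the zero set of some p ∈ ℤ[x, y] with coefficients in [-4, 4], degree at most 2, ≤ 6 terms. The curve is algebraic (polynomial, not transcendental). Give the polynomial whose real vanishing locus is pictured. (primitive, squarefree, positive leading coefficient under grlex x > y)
The degree is 2 — no degree-1 curve has this shape.
Reading off the gridlines: one y-axis crossing is at y = 0; the x-axis gridline crossings are at x ∈ {0, 1}.
Solving for integer coefficients yields p as stated.

x^2 + x*y - 3*y^2 - x + y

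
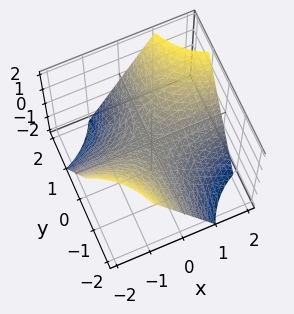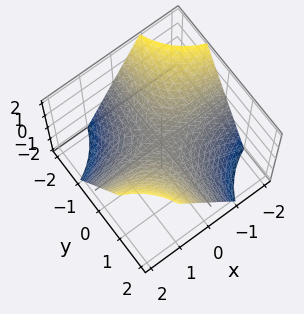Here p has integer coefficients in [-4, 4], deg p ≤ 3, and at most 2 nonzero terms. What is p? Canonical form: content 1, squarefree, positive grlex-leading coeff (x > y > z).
x*y - z

The degree is 2 — a hyperbolic paraboloid; a quadric.
From the visible intercepts: it crosses the z-axis at the gridline z = 0; the visible x-axis segment lies entirely on the surface; the visible y-axis segment lies entirely on the surface.
Fitting integer coefficients to these (and the overall shape) gives p.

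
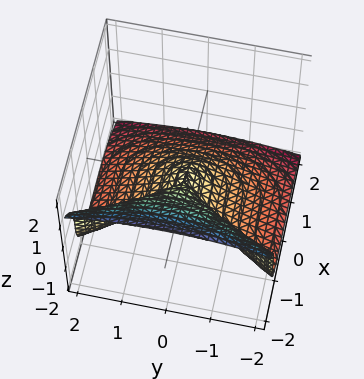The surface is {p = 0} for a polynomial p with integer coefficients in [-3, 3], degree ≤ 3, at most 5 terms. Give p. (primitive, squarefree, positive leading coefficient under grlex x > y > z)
x^3 + 2*z^3 + y^2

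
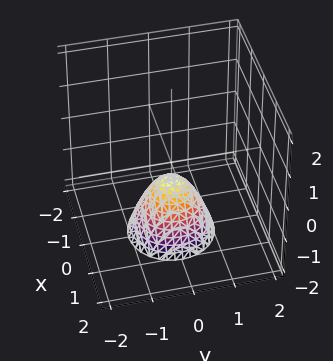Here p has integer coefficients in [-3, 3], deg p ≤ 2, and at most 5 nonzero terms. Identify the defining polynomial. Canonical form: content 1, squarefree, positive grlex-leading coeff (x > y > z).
First, deg p = 2.
Next, by symmetry, the z-axis is an axis of rotation, so x and y enter only as x² + y².
Next, from the visible intercepts: the surface avoids every integer x-axis point in the box; a circular section at z = -1 has radius between 0 and 1.
Finally, assembling these constraints gives the stated polynomial.

3*x^2 + 3*y^2 + 2*z + 1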